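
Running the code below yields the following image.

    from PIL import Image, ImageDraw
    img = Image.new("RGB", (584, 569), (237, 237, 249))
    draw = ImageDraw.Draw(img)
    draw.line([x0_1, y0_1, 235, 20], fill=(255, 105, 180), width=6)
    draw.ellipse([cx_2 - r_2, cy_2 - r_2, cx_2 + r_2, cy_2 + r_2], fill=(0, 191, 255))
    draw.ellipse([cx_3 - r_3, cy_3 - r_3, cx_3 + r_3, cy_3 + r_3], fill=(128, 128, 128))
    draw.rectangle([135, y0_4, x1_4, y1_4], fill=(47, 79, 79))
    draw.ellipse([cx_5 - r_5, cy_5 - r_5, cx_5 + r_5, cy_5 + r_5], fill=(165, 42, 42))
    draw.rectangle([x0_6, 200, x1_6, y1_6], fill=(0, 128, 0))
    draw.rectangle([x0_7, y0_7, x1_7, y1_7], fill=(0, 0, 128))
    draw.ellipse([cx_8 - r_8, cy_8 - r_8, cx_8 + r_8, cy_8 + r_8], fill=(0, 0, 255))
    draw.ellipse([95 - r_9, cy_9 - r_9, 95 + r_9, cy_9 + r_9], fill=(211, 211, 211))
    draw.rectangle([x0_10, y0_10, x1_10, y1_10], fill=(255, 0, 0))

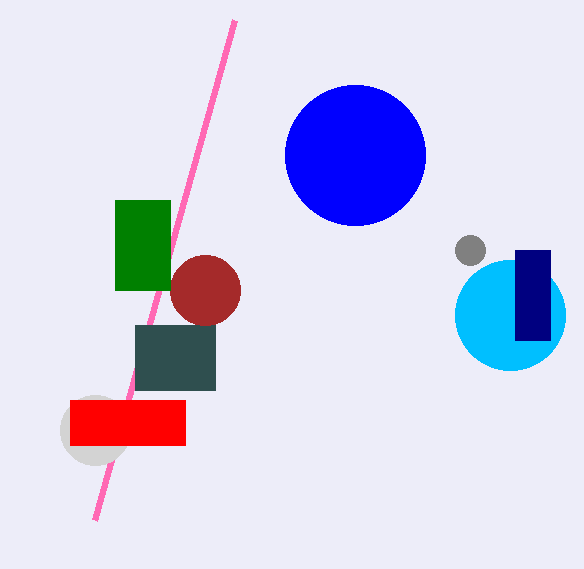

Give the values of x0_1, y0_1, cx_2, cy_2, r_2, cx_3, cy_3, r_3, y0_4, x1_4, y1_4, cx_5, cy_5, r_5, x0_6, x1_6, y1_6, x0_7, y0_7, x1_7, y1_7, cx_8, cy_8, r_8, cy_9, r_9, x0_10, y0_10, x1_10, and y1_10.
x0_1 = 95
y0_1 = 520
cx_2 = 510
cy_2 = 315
r_2 = 55
cx_3 = 470
cy_3 = 250
r_3 = 15
y0_4 = 325
x1_4 = 215
y1_4 = 390
cx_5 = 205
cy_5 = 290
r_5 = 35
x0_6 = 115
x1_6 = 170
y1_6 = 290
x0_7 = 515
y0_7 = 250
x1_7 = 550
y1_7 = 340
cx_8 = 355
cy_8 = 155
r_8 = 70
cy_9 = 430
r_9 = 35
x0_10 = 70
y0_10 = 400
x1_10 = 185
y1_10 = 445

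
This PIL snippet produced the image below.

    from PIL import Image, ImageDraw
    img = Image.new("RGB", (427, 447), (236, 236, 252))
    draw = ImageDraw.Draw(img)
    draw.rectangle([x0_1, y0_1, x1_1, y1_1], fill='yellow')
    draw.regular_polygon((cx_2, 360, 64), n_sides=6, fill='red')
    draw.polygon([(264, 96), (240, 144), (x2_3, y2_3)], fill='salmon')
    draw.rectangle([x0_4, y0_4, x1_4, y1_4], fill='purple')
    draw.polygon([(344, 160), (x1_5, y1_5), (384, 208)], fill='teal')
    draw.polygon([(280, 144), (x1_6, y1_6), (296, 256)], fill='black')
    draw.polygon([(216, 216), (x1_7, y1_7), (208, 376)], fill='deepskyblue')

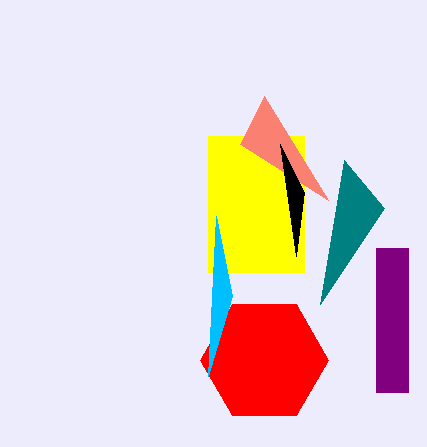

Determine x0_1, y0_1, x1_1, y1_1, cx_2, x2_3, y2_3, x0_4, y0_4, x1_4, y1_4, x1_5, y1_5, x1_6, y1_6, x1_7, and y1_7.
x0_1 = 208
y0_1 = 136
x1_1 = 304
y1_1 = 272
cx_2 = 264
x2_3 = 328
y2_3 = 200
x0_4 = 376
y0_4 = 248
x1_4 = 408
y1_4 = 392
x1_5 = 320
y1_5 = 304
x1_6 = 304
y1_6 = 192
x1_7 = 232
y1_7 = 296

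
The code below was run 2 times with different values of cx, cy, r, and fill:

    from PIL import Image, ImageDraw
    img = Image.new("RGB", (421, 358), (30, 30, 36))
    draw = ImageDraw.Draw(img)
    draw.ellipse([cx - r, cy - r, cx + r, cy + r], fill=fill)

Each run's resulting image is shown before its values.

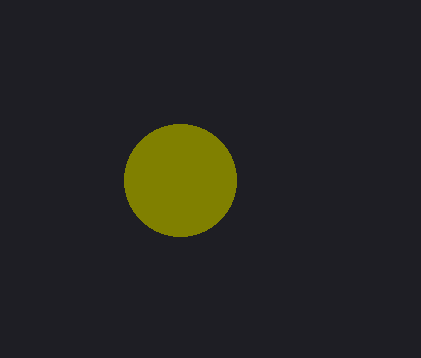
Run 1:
cx = 180, cy = 180, r = 56, fill = 'olive'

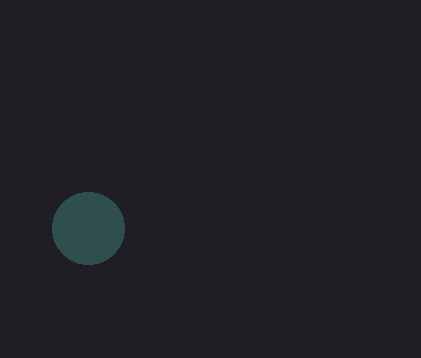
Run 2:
cx = 88
cy = 228
r = 36
fill = 'darkslategray'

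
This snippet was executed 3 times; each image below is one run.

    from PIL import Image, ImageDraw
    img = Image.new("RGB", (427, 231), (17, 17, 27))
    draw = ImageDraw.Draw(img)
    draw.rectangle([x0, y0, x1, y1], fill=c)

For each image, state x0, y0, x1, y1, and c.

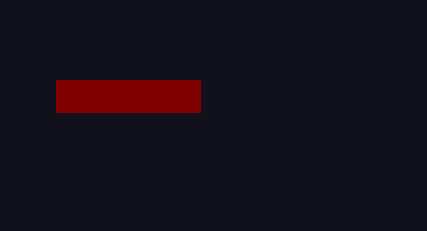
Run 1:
x0 = 56, y0 = 80, x1 = 200, y1 = 112, c = 'maroon'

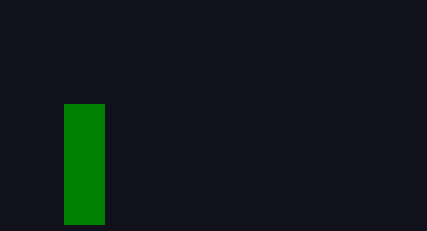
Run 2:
x0 = 64, y0 = 104, x1 = 104, y1 = 224, c = 'green'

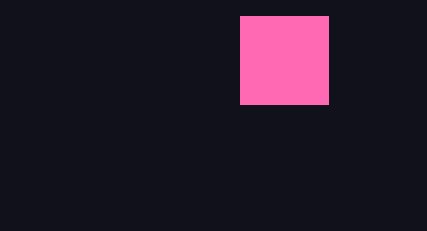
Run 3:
x0 = 240
y0 = 16
x1 = 328
y1 = 104
c = 'hotpink'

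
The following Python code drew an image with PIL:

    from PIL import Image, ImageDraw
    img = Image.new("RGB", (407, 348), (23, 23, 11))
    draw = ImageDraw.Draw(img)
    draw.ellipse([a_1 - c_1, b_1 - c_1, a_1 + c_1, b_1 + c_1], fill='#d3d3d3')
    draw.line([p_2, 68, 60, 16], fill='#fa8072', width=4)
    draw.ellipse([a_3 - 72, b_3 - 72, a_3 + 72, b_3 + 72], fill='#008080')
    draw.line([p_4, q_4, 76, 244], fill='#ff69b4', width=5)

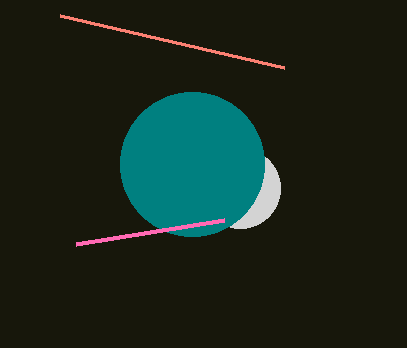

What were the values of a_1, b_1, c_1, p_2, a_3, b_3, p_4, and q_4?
a_1 = 240, b_1 = 188, c_1 = 40, p_2 = 284, a_3 = 192, b_3 = 164, p_4 = 224, q_4 = 220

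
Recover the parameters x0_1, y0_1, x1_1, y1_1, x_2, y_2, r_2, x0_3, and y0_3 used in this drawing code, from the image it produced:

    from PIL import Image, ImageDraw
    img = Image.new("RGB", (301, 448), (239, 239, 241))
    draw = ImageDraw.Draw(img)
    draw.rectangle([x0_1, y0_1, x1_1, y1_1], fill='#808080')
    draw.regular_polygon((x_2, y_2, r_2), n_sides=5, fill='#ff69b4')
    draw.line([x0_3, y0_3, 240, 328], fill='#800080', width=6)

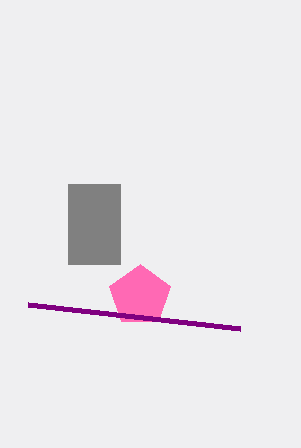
x0_1 = 68; y0_1 = 184; x1_1 = 120; y1_1 = 264; x_2 = 140; y_2 = 296; r_2 = 32; x0_3 = 28; y0_3 = 304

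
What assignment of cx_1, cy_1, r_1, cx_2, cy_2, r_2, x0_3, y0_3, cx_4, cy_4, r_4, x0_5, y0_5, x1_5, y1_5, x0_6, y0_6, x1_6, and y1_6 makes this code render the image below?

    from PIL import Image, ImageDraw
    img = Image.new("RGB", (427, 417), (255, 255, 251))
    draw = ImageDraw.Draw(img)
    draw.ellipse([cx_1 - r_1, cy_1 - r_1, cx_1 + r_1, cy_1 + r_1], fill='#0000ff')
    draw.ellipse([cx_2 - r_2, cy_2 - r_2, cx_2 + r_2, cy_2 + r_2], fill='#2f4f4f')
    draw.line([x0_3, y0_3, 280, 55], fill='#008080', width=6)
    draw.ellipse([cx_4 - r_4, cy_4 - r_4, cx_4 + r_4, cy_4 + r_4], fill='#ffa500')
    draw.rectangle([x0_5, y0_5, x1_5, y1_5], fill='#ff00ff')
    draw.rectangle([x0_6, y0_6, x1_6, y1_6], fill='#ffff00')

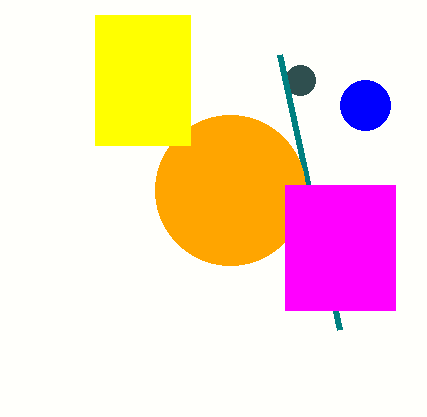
cx_1 = 365; cy_1 = 105; r_1 = 25; cx_2 = 300; cy_2 = 80; r_2 = 15; x0_3 = 340; y0_3 = 330; cx_4 = 230; cy_4 = 190; r_4 = 75; x0_5 = 285; y0_5 = 185; x1_5 = 395; y1_5 = 310; x0_6 = 95; y0_6 = 15; x1_6 = 190; y1_6 = 145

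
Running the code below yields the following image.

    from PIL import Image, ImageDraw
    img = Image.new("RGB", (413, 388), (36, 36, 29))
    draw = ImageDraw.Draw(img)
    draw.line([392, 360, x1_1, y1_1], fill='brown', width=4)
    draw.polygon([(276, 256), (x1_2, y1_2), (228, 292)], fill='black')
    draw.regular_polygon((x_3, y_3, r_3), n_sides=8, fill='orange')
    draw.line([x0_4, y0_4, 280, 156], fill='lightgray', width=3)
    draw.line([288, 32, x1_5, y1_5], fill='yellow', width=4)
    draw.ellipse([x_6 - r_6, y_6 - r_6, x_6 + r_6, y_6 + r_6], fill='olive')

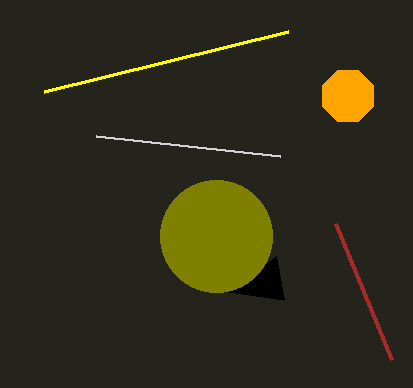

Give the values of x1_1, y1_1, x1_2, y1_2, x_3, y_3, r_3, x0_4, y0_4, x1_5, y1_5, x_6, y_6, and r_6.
x1_1 = 336, y1_1 = 224, x1_2 = 284, y1_2 = 300, x_3 = 348, y_3 = 96, r_3 = 28, x0_4 = 96, y0_4 = 136, x1_5 = 44, y1_5 = 92, x_6 = 216, y_6 = 236, r_6 = 56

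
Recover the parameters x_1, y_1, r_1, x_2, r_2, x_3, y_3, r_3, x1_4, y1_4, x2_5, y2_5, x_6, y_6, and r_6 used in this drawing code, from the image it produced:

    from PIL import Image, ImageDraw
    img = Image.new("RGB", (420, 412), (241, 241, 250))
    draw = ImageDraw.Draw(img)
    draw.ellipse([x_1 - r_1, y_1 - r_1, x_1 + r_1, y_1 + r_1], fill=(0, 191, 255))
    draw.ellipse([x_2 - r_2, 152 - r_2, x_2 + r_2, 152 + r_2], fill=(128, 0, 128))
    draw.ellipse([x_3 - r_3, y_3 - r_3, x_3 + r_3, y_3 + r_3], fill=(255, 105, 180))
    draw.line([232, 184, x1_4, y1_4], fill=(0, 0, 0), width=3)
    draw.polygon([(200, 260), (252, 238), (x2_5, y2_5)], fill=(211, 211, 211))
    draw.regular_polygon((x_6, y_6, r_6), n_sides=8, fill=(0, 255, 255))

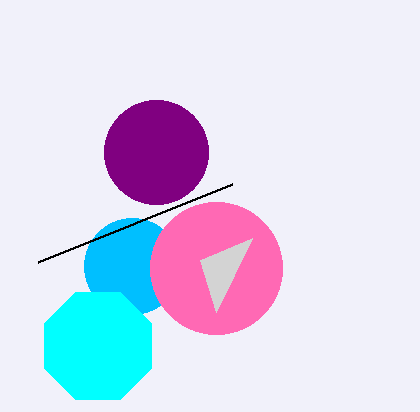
x_1 = 132, y_1 = 266, r_1 = 48, x_2 = 156, r_2 = 52, x_3 = 216, y_3 = 268, r_3 = 66, x1_4 = 38, y1_4 = 262, x2_5 = 216, y2_5 = 312, x_6 = 98, y_6 = 346, r_6 = 58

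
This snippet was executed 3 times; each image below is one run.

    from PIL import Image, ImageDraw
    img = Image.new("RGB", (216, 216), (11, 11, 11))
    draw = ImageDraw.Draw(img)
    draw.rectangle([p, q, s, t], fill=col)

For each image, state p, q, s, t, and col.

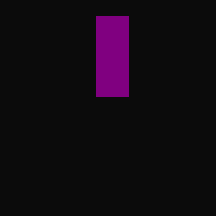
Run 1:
p = 96, q = 16, s = 128, t = 96, col = 'purple'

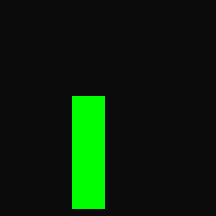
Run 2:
p = 72
q = 96
s = 104
t = 208
col = 'lime'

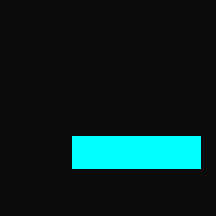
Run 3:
p = 72
q = 136
s = 200
t = 168
col = 'cyan'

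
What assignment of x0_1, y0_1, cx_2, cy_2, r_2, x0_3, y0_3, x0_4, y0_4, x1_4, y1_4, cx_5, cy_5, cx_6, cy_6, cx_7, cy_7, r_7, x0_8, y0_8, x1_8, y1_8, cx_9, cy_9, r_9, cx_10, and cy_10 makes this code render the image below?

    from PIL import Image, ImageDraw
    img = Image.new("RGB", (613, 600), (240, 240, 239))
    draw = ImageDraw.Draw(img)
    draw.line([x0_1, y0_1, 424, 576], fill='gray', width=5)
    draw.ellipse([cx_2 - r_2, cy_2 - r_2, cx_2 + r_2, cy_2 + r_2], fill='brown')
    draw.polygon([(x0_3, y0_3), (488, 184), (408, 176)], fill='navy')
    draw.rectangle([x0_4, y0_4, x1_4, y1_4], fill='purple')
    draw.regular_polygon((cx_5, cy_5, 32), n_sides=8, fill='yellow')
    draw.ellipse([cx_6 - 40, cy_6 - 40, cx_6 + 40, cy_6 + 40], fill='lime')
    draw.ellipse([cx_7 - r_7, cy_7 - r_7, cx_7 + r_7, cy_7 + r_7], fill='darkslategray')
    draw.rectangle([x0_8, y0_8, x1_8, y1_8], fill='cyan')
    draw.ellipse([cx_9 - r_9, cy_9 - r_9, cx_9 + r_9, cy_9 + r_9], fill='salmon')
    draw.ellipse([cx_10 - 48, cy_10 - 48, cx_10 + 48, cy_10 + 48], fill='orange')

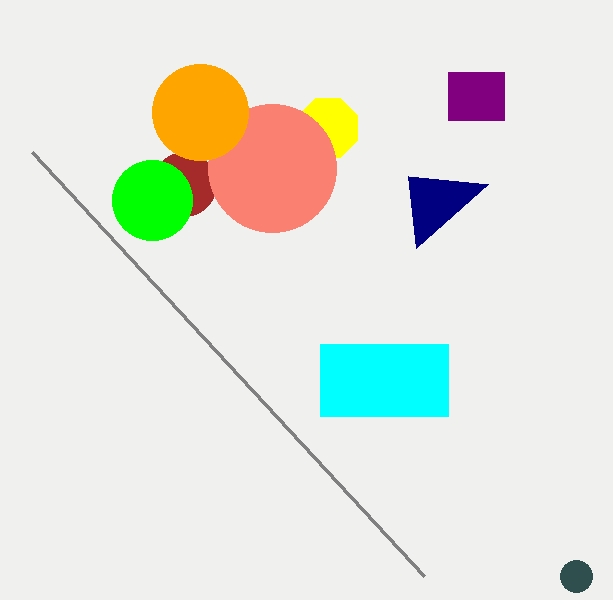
x0_1 = 32, y0_1 = 152, cx_2 = 184, cy_2 = 184, r_2 = 32, x0_3 = 416, y0_3 = 248, x0_4 = 448, y0_4 = 72, x1_4 = 504, y1_4 = 120, cx_5 = 328, cy_5 = 128, cx_6 = 152, cy_6 = 200, cx_7 = 576, cy_7 = 576, r_7 = 16, x0_8 = 320, y0_8 = 344, x1_8 = 448, y1_8 = 416, cx_9 = 272, cy_9 = 168, r_9 = 64, cx_10 = 200, cy_10 = 112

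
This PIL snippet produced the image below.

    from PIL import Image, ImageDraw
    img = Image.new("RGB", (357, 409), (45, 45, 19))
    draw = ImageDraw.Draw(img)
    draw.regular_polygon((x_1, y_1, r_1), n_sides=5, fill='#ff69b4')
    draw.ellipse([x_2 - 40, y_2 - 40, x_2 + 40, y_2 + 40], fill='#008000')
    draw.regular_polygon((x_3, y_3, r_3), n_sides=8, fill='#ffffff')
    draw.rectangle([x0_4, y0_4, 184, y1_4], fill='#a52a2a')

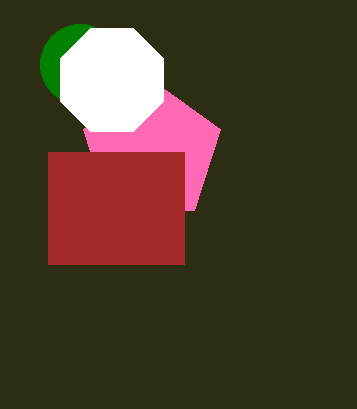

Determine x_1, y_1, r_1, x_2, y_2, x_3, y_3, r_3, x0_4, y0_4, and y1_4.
x_1 = 152
y_1 = 152
r_1 = 72
x_2 = 80
y_2 = 64
x_3 = 112
y_3 = 80
r_3 = 56
x0_4 = 48
y0_4 = 152
y1_4 = 264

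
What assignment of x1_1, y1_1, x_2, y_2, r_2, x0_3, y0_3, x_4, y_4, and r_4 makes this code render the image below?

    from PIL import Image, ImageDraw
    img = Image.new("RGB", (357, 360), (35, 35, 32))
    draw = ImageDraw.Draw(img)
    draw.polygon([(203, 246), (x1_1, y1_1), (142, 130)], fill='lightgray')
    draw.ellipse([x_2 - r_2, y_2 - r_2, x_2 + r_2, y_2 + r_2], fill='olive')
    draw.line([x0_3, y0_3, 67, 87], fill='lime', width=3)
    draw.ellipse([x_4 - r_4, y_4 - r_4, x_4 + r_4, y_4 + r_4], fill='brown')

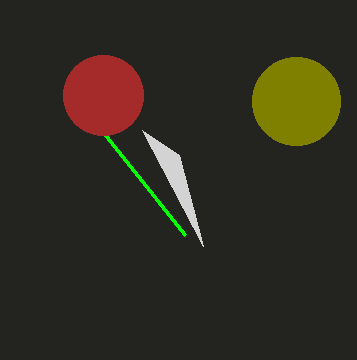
x1_1 = 179; y1_1 = 155; x_2 = 296; y_2 = 101; r_2 = 44; x0_3 = 185; y0_3 = 235; x_4 = 103; y_4 = 95; r_4 = 40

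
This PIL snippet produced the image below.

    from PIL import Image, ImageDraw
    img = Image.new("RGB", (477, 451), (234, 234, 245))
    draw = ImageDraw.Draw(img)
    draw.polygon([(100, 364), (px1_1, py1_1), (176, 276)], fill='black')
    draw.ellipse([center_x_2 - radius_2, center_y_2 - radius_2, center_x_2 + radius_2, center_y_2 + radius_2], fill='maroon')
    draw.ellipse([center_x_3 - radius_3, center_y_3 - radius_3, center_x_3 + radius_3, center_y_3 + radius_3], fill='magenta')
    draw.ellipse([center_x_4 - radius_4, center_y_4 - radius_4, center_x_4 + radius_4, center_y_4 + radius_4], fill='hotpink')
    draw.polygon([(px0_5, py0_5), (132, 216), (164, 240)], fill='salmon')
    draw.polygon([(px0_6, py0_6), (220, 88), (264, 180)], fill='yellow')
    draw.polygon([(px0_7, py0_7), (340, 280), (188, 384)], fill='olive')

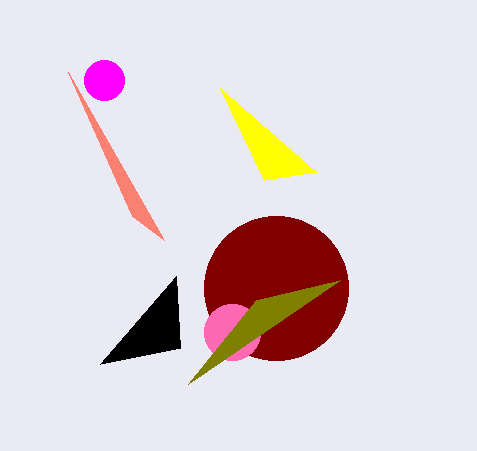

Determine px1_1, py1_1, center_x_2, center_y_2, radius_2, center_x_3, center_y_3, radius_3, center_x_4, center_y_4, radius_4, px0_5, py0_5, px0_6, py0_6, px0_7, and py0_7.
px1_1 = 180
py1_1 = 348
center_x_2 = 276
center_y_2 = 288
radius_2 = 72
center_x_3 = 104
center_y_3 = 80
radius_3 = 20
center_x_4 = 232
center_y_4 = 332
radius_4 = 28
px0_5 = 68
py0_5 = 72
px0_6 = 316
py0_6 = 172
px0_7 = 256
py0_7 = 300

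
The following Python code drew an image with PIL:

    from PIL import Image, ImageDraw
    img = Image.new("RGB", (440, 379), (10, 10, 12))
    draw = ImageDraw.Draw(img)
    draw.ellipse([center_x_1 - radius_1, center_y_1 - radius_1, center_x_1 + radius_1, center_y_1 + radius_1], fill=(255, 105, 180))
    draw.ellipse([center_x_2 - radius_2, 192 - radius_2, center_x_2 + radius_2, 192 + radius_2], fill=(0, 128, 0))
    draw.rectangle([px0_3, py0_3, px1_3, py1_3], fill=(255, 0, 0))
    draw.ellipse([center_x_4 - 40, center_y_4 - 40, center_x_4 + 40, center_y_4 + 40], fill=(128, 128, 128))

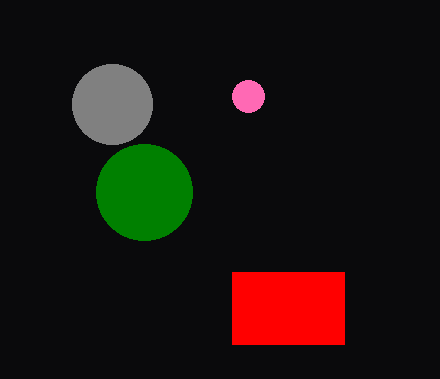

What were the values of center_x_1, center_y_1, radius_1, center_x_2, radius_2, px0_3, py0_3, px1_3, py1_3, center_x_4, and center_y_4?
center_x_1 = 248; center_y_1 = 96; radius_1 = 16; center_x_2 = 144; radius_2 = 48; px0_3 = 232; py0_3 = 272; px1_3 = 344; py1_3 = 344; center_x_4 = 112; center_y_4 = 104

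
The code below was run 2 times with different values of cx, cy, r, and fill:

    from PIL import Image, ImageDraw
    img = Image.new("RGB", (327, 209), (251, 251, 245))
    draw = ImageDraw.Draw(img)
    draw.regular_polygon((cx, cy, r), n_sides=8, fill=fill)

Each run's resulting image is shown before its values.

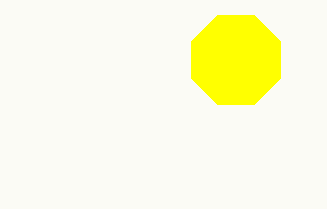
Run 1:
cx = 236, cy = 60, r = 48, fill = 'yellow'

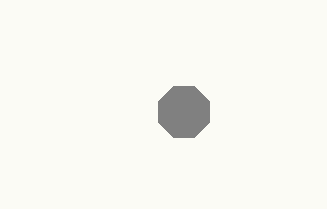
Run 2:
cx = 184, cy = 112, r = 28, fill = 'gray'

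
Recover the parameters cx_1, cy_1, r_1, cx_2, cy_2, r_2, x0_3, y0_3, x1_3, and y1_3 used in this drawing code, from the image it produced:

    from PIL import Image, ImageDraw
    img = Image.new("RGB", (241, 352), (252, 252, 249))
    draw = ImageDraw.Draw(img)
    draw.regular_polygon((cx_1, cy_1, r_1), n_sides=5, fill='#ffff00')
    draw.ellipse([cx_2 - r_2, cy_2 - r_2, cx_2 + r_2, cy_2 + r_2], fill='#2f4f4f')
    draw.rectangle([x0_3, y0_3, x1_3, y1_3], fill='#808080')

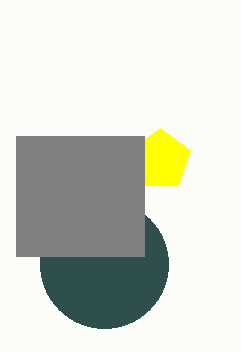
cx_1 = 160, cy_1 = 160, r_1 = 32, cx_2 = 104, cy_2 = 264, r_2 = 64, x0_3 = 16, y0_3 = 136, x1_3 = 144, y1_3 = 256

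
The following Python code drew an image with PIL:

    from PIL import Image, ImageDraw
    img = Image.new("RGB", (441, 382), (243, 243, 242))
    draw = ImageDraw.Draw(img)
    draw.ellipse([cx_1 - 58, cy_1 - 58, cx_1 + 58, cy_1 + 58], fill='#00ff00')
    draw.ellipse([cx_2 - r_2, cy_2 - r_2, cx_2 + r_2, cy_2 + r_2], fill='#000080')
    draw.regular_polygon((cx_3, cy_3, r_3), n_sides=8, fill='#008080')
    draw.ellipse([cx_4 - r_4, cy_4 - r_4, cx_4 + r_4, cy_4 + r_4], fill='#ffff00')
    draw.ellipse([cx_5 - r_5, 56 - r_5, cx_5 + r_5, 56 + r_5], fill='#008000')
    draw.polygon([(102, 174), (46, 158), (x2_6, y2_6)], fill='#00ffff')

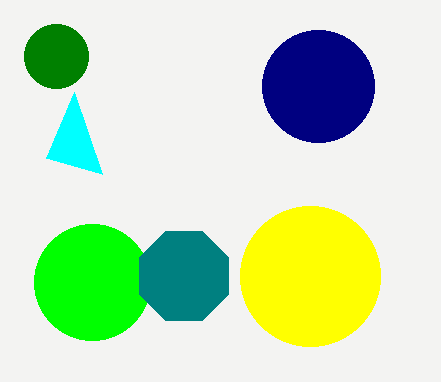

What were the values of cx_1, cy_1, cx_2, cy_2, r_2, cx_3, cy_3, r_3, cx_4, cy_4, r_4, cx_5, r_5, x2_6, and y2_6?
cx_1 = 92, cy_1 = 282, cx_2 = 318, cy_2 = 86, r_2 = 56, cx_3 = 184, cy_3 = 276, r_3 = 48, cx_4 = 310, cy_4 = 276, r_4 = 70, cx_5 = 56, r_5 = 32, x2_6 = 74, y2_6 = 92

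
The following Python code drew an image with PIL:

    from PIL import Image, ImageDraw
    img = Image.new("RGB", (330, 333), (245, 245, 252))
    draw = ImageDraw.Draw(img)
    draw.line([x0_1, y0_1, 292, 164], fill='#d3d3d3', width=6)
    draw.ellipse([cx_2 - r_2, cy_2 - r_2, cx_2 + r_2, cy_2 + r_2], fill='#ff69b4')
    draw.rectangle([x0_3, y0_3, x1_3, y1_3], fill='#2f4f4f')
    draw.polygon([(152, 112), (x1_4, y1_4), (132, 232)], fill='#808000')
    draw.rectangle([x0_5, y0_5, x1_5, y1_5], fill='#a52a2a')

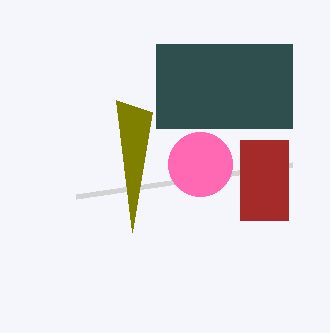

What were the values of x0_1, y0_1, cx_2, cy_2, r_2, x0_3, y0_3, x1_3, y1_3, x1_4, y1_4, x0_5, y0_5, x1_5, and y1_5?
x0_1 = 76
y0_1 = 196
cx_2 = 200
cy_2 = 164
r_2 = 32
x0_3 = 156
y0_3 = 44
x1_3 = 292
y1_3 = 128
x1_4 = 116
y1_4 = 100
x0_5 = 240
y0_5 = 140
x1_5 = 288
y1_5 = 220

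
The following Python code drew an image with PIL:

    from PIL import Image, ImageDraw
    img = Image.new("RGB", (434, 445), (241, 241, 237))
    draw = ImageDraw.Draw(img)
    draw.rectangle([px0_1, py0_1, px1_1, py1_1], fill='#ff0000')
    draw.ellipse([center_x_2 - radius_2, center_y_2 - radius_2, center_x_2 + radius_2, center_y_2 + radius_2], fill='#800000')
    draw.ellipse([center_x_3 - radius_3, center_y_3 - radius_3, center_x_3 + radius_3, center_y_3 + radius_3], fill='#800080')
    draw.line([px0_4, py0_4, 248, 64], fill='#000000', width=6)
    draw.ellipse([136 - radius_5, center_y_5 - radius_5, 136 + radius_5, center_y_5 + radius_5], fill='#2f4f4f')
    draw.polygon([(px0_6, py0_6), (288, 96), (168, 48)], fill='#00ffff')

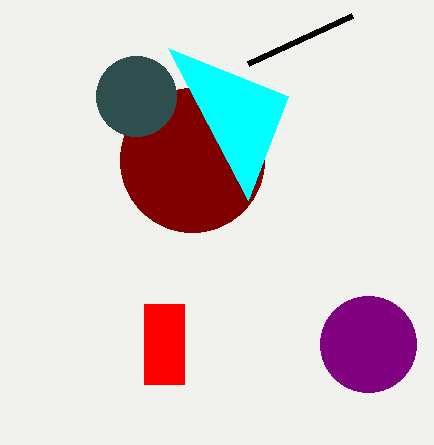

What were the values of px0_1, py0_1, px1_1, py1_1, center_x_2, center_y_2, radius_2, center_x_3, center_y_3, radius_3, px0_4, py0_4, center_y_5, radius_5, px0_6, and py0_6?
px0_1 = 144, py0_1 = 304, px1_1 = 184, py1_1 = 384, center_x_2 = 192, center_y_2 = 160, radius_2 = 72, center_x_3 = 368, center_y_3 = 344, radius_3 = 48, px0_4 = 352, py0_4 = 16, center_y_5 = 96, radius_5 = 40, px0_6 = 248, py0_6 = 200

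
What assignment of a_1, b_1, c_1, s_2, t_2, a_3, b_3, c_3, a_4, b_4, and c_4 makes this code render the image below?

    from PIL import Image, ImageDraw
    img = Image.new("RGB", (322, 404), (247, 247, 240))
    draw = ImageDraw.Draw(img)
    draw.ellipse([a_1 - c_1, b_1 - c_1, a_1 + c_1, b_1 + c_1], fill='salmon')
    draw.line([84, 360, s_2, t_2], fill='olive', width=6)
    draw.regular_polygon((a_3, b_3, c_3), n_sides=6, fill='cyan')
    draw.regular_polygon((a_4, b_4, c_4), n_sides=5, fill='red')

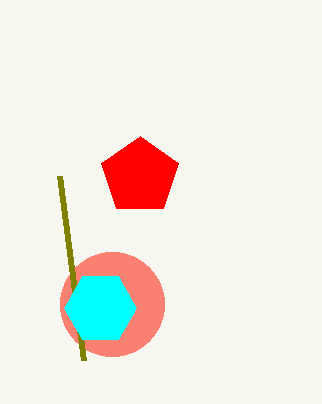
a_1 = 112
b_1 = 304
c_1 = 52
s_2 = 60
t_2 = 176
a_3 = 100
b_3 = 308
c_3 = 36
a_4 = 140
b_4 = 176
c_4 = 40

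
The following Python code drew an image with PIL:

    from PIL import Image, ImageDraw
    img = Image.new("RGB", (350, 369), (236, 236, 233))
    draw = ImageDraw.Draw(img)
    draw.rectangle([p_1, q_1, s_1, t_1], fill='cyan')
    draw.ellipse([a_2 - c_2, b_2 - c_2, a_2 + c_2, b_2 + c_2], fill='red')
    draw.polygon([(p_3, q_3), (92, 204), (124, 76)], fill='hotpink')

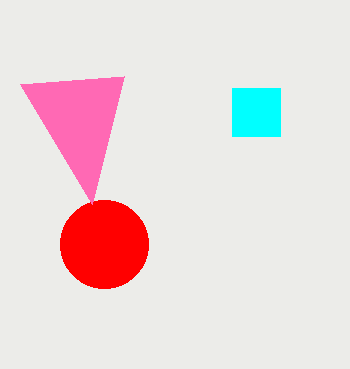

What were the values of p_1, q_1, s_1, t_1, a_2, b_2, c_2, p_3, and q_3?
p_1 = 232
q_1 = 88
s_1 = 280
t_1 = 136
a_2 = 104
b_2 = 244
c_2 = 44
p_3 = 20
q_3 = 84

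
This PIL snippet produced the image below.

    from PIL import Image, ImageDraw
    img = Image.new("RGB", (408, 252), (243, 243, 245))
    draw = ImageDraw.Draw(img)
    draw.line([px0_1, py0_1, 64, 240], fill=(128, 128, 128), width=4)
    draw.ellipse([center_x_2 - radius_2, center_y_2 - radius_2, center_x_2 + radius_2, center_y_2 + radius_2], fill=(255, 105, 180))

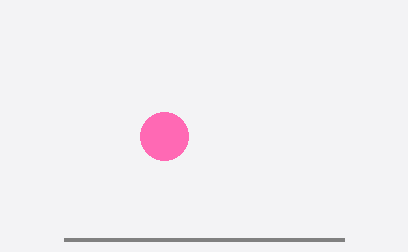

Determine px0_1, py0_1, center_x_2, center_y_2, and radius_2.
px0_1 = 344
py0_1 = 240
center_x_2 = 164
center_y_2 = 136
radius_2 = 24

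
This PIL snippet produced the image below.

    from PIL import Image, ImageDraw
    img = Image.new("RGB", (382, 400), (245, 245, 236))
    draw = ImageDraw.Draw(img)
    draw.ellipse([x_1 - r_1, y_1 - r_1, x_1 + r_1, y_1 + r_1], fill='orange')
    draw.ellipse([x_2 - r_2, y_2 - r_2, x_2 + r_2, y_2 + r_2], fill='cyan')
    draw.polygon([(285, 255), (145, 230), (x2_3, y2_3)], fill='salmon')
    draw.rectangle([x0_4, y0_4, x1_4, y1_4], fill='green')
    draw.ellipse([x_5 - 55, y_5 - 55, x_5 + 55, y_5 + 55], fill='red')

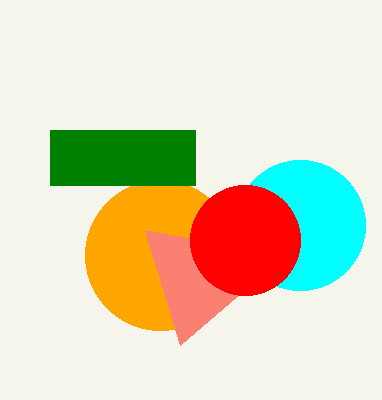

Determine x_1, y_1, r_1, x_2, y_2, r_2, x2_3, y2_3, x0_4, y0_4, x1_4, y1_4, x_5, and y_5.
x_1 = 160
y_1 = 255
r_1 = 75
x_2 = 300
y_2 = 225
r_2 = 65
x2_3 = 180
y2_3 = 345
x0_4 = 50
y0_4 = 130
x1_4 = 195
y1_4 = 185
x_5 = 245
y_5 = 240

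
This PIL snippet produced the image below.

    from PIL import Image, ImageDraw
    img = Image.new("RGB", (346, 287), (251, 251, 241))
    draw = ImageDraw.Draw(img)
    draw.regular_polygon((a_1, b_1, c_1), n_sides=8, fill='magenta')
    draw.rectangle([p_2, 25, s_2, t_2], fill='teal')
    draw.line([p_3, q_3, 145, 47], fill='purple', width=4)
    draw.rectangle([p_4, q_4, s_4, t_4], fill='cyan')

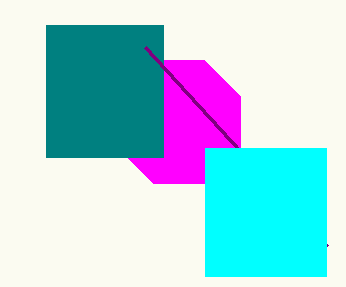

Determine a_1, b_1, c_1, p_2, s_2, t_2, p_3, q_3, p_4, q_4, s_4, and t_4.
a_1 = 179; b_1 = 122; c_1 = 67; p_2 = 46; s_2 = 163; t_2 = 157; p_3 = 327; q_3 = 246; p_4 = 205; q_4 = 148; s_4 = 326; t_4 = 276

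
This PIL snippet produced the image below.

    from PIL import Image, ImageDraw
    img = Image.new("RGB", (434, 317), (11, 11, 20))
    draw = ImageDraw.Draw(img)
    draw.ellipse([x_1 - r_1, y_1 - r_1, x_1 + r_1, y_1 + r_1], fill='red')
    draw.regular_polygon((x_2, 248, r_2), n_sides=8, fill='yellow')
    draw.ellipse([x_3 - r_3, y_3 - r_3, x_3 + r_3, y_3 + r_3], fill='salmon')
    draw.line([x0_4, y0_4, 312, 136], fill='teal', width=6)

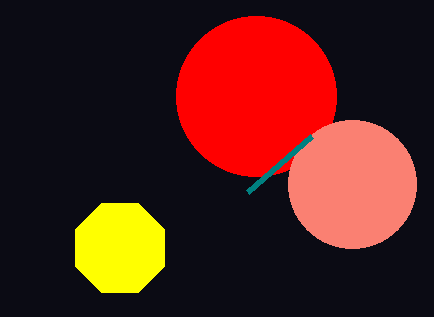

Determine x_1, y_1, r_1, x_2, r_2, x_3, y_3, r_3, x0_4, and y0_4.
x_1 = 256; y_1 = 96; r_1 = 80; x_2 = 120; r_2 = 48; x_3 = 352; y_3 = 184; r_3 = 64; x0_4 = 248; y0_4 = 192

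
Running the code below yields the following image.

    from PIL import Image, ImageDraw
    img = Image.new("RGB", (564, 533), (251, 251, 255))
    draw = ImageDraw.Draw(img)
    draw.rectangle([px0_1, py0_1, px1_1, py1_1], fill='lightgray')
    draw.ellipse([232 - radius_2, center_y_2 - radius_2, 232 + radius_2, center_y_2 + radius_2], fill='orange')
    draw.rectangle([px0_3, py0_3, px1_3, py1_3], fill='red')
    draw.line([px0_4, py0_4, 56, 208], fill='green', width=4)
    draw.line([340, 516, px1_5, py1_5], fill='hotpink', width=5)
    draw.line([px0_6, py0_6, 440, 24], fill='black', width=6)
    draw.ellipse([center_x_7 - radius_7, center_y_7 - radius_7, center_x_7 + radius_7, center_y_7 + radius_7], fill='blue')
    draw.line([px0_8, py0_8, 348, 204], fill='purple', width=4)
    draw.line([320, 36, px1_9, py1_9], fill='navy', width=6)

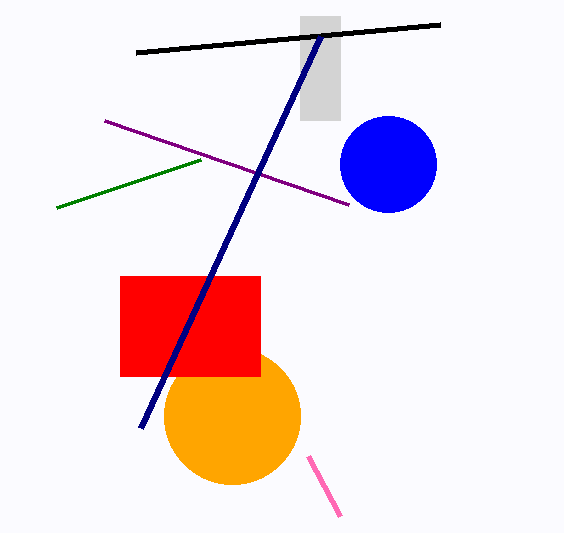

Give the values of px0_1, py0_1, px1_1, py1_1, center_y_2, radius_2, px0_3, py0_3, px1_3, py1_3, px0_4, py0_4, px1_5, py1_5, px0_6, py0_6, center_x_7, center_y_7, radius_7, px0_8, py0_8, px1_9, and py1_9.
px0_1 = 300, py0_1 = 16, px1_1 = 340, py1_1 = 120, center_y_2 = 416, radius_2 = 68, px0_3 = 120, py0_3 = 276, px1_3 = 260, py1_3 = 376, px0_4 = 200, py0_4 = 160, px1_5 = 308, py1_5 = 456, px0_6 = 136, py0_6 = 52, center_x_7 = 388, center_y_7 = 164, radius_7 = 48, px0_8 = 104, py0_8 = 120, px1_9 = 140, py1_9 = 428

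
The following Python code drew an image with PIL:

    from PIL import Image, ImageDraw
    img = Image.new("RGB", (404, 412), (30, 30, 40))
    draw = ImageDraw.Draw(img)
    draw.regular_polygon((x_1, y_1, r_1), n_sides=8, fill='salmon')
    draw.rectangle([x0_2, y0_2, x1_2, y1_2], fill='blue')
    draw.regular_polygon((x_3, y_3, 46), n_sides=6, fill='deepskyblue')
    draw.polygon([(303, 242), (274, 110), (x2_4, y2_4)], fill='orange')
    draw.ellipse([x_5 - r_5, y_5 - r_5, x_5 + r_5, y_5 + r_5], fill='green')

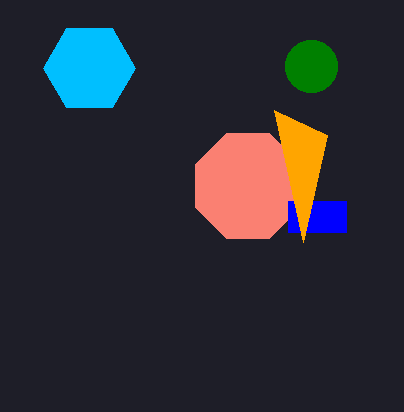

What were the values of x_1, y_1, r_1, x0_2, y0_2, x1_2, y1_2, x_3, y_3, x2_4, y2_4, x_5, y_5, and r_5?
x_1 = 248, y_1 = 186, r_1 = 57, x0_2 = 288, y0_2 = 201, x1_2 = 346, y1_2 = 232, x_3 = 89, y_3 = 68, x2_4 = 327, y2_4 = 135, x_5 = 311, y_5 = 66, r_5 = 26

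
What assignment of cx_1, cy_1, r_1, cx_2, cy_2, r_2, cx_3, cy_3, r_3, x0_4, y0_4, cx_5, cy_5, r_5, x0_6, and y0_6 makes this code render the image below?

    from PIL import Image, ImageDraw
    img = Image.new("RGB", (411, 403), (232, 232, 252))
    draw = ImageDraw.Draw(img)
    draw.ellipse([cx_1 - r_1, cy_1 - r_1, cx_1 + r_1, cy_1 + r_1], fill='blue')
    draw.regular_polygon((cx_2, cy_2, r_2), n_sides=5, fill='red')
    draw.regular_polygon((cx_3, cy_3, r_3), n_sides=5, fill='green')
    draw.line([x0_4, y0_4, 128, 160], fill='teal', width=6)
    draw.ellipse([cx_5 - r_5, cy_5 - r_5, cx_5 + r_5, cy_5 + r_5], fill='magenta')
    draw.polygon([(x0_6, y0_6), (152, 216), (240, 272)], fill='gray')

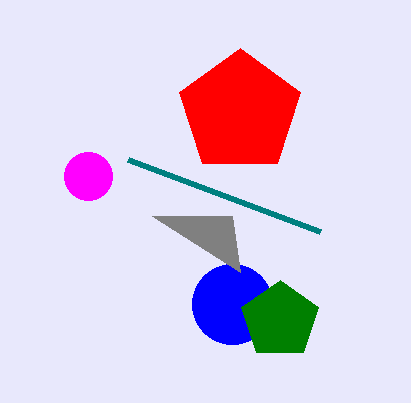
cx_1 = 232, cy_1 = 304, r_1 = 40, cx_2 = 240, cy_2 = 112, r_2 = 64, cx_3 = 280, cy_3 = 320, r_3 = 40, x0_4 = 320, y0_4 = 232, cx_5 = 88, cy_5 = 176, r_5 = 24, x0_6 = 232, y0_6 = 216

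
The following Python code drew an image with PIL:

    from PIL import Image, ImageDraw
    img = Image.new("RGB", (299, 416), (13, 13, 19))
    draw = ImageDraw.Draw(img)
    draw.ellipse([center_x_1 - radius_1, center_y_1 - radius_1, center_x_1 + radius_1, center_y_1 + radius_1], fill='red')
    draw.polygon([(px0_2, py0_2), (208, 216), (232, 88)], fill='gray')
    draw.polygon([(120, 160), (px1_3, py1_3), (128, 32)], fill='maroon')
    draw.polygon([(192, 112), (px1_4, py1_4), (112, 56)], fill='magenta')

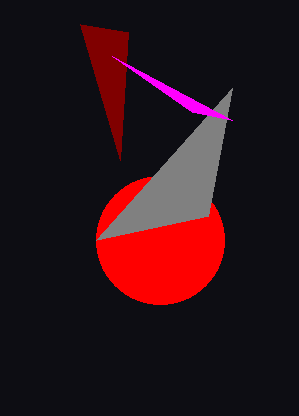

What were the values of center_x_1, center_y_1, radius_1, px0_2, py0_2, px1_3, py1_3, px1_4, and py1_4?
center_x_1 = 160, center_y_1 = 240, radius_1 = 64, px0_2 = 96, py0_2 = 240, px1_3 = 80, py1_3 = 24, px1_4 = 232, py1_4 = 120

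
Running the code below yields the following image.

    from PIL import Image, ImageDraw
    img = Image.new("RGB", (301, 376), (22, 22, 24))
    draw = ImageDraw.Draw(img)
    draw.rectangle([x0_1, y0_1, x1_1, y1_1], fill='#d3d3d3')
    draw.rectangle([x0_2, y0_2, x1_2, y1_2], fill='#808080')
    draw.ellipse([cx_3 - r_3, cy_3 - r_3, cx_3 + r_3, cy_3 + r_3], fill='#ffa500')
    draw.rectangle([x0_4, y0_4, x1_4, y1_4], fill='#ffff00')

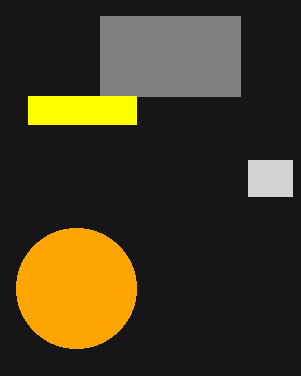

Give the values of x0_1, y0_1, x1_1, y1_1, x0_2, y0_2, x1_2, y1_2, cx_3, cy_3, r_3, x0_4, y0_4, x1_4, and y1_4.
x0_1 = 248; y0_1 = 160; x1_1 = 292; y1_1 = 196; x0_2 = 100; y0_2 = 16; x1_2 = 240; y1_2 = 96; cx_3 = 76; cy_3 = 288; r_3 = 60; x0_4 = 28; y0_4 = 96; x1_4 = 136; y1_4 = 124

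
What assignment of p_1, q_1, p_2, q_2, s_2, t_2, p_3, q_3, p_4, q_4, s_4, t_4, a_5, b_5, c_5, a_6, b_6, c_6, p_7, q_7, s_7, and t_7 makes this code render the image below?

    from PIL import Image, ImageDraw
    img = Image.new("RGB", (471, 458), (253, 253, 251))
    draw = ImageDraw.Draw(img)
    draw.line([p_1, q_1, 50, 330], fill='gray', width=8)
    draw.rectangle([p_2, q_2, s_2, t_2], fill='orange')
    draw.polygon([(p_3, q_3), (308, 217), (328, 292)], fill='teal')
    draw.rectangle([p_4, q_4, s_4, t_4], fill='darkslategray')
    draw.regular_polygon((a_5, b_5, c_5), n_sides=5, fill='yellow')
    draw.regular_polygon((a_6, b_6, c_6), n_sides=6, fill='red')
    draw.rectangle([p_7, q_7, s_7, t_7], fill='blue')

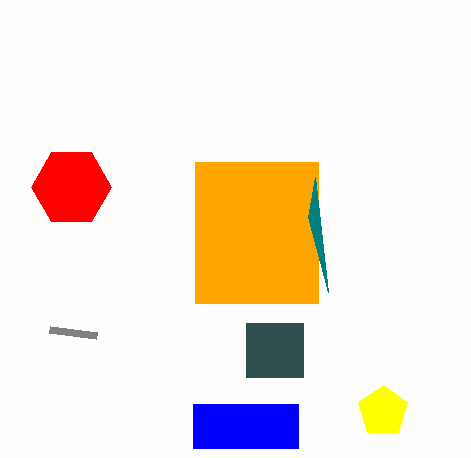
p_1 = 97, q_1 = 336, p_2 = 195, q_2 = 162, s_2 = 318, t_2 = 303, p_3 = 315, q_3 = 177, p_4 = 246, q_4 = 323, s_4 = 303, t_4 = 377, a_5 = 383, b_5 = 411, c_5 = 26, a_6 = 71, b_6 = 187, c_6 = 40, p_7 = 193, q_7 = 404, s_7 = 298, t_7 = 448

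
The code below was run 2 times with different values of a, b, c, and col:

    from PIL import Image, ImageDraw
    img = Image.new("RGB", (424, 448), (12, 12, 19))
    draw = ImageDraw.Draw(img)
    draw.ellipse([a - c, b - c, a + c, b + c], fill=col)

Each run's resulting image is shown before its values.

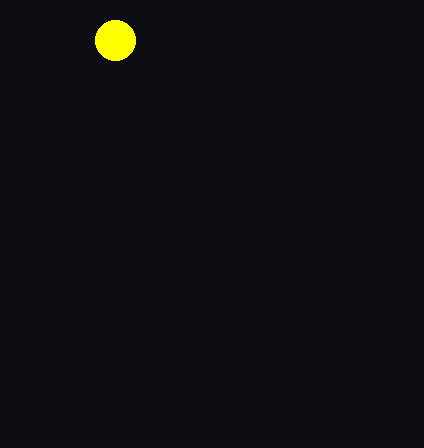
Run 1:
a = 115; b = 40; c = 20; col = 'yellow'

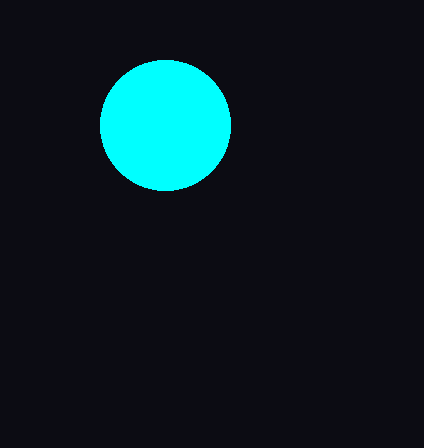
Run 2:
a = 165; b = 125; c = 65; col = 'cyan'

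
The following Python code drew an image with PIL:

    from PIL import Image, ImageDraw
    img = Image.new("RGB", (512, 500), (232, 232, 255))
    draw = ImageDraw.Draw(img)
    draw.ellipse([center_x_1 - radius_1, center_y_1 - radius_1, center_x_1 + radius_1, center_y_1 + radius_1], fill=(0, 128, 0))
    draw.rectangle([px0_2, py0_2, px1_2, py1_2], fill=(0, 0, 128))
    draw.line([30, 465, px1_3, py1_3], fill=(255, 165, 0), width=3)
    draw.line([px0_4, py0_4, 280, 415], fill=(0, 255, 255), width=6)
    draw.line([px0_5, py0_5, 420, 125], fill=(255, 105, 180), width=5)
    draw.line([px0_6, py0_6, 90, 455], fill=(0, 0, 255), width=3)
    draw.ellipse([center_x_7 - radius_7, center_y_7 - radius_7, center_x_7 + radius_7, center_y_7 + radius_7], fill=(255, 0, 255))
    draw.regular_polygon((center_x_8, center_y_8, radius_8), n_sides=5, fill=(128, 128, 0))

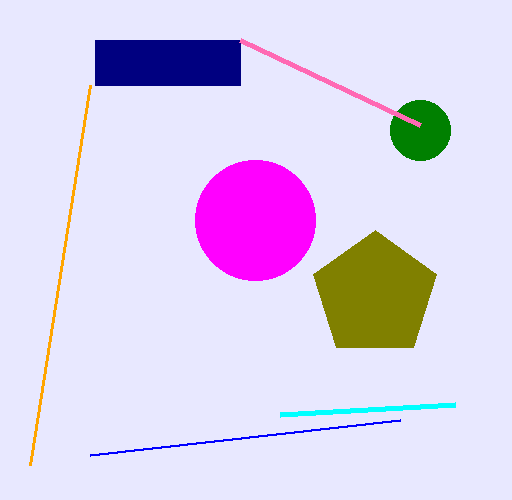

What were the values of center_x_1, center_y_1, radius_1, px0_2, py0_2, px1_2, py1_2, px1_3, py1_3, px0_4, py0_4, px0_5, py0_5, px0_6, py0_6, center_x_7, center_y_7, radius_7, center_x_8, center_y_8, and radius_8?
center_x_1 = 420; center_y_1 = 130; radius_1 = 30; px0_2 = 95; py0_2 = 40; px1_2 = 240; py1_2 = 85; px1_3 = 90; py1_3 = 85; px0_4 = 455; py0_4 = 405; px0_5 = 240; py0_5 = 40; px0_6 = 400; py0_6 = 420; center_x_7 = 255; center_y_7 = 220; radius_7 = 60; center_x_8 = 375; center_y_8 = 295; radius_8 = 65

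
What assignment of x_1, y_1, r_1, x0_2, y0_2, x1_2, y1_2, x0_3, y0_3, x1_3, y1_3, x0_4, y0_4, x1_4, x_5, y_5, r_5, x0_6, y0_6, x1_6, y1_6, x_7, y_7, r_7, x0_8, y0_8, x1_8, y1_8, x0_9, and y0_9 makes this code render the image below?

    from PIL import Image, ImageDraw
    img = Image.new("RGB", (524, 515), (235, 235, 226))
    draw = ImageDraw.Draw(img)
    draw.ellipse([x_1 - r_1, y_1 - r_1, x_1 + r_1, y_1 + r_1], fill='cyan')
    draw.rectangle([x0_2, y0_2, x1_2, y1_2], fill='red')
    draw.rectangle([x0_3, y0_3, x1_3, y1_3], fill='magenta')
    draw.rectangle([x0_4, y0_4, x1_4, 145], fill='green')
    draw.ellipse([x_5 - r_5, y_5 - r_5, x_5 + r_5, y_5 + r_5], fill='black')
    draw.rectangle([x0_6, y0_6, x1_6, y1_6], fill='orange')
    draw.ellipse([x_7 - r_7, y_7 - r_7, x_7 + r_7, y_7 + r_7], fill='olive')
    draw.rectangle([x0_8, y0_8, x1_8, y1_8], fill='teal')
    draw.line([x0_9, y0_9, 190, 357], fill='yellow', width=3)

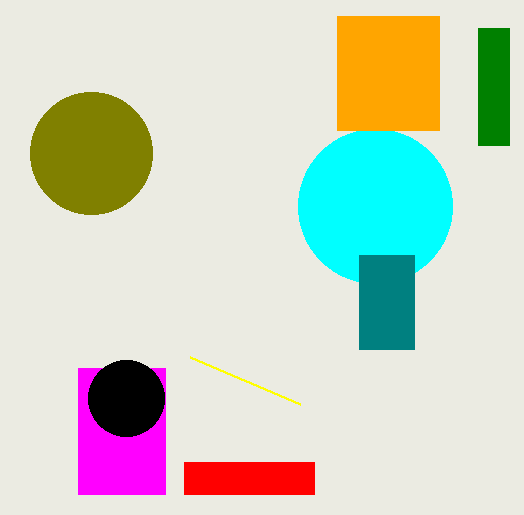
x_1 = 375; y_1 = 206; r_1 = 77; x0_2 = 184; y0_2 = 462; x1_2 = 314; y1_2 = 494; x0_3 = 78; y0_3 = 368; x1_3 = 165; y1_3 = 494; x0_4 = 478; y0_4 = 28; x1_4 = 509; x_5 = 126; y_5 = 398; r_5 = 38; x0_6 = 337; y0_6 = 16; x1_6 = 439; y1_6 = 130; x_7 = 91; y_7 = 153; r_7 = 61; x0_8 = 359; y0_8 = 255; x1_8 = 414; y1_8 = 349; x0_9 = 300; y0_9 = 404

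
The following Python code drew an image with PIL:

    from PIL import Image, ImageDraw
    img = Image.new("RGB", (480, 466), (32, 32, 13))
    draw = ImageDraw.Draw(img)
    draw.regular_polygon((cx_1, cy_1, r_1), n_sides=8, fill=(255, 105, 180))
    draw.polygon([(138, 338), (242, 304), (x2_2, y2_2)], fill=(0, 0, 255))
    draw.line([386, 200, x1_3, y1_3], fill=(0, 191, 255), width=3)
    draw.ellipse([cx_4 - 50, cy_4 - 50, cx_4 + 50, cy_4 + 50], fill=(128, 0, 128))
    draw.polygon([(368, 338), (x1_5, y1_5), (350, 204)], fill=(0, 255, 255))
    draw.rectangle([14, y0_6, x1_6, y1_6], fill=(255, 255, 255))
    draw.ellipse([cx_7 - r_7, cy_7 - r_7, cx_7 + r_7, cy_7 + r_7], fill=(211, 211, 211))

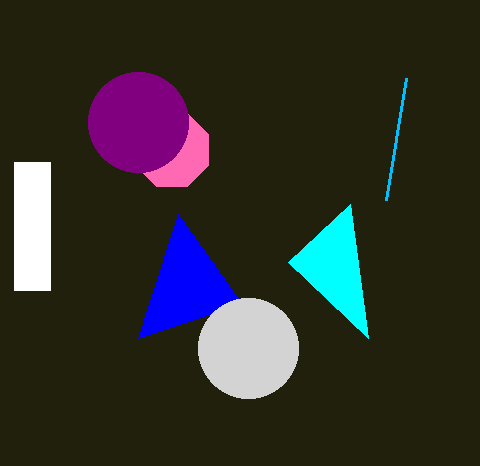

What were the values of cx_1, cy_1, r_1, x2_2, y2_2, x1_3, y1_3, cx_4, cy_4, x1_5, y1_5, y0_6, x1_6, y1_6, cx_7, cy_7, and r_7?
cx_1 = 172, cy_1 = 150, r_1 = 40, x2_2 = 178, y2_2 = 214, x1_3 = 406, y1_3 = 78, cx_4 = 138, cy_4 = 122, x1_5 = 288, y1_5 = 262, y0_6 = 162, x1_6 = 50, y1_6 = 290, cx_7 = 248, cy_7 = 348, r_7 = 50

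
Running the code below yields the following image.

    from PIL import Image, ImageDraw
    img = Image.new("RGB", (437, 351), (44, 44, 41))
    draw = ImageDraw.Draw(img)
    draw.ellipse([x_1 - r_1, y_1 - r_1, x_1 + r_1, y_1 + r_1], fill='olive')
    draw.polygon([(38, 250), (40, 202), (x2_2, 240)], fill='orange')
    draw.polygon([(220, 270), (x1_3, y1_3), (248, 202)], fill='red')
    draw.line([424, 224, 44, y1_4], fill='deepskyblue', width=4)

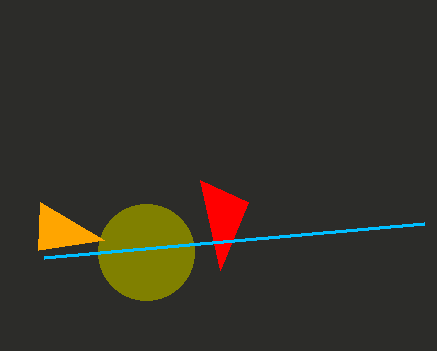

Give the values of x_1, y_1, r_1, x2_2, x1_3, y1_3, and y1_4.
x_1 = 146, y_1 = 252, r_1 = 48, x2_2 = 104, x1_3 = 200, y1_3 = 180, y1_4 = 258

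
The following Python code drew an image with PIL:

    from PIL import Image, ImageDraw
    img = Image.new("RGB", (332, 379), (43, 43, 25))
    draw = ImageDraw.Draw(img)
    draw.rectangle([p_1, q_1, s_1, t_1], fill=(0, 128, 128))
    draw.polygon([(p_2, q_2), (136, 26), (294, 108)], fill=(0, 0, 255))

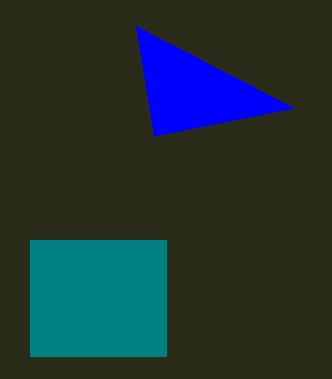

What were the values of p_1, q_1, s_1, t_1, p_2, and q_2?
p_1 = 30; q_1 = 240; s_1 = 166; t_1 = 356; p_2 = 154; q_2 = 136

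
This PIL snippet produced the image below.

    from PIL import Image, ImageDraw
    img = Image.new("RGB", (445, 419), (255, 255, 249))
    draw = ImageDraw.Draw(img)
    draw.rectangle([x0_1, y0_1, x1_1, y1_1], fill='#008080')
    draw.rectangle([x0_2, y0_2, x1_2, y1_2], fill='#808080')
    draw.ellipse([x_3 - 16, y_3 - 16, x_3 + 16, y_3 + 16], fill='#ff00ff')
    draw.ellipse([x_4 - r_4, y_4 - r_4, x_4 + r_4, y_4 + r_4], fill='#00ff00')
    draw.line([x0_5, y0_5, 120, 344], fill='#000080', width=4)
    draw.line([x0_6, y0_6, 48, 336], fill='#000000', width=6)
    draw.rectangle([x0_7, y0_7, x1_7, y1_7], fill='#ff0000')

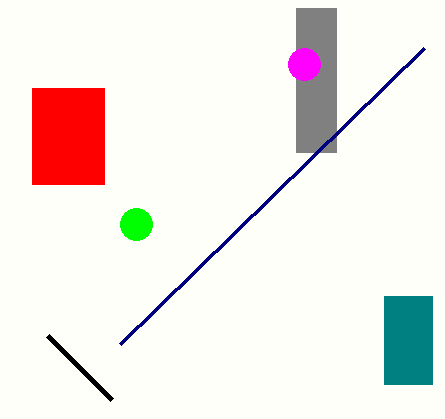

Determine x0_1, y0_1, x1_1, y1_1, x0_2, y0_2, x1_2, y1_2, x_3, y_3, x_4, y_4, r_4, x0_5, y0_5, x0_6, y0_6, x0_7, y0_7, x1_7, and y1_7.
x0_1 = 384
y0_1 = 296
x1_1 = 432
y1_1 = 384
x0_2 = 296
y0_2 = 8
x1_2 = 336
y1_2 = 152
x_3 = 304
y_3 = 64
x_4 = 136
y_4 = 224
r_4 = 16
x0_5 = 424
y0_5 = 48
x0_6 = 112
y0_6 = 400
x0_7 = 32
y0_7 = 88
x1_7 = 104
y1_7 = 184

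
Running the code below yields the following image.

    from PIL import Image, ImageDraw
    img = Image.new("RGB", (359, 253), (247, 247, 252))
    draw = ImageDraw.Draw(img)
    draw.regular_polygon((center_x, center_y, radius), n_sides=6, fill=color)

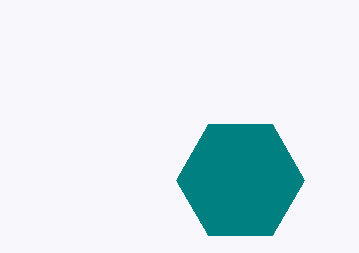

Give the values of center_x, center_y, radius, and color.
center_x = 240, center_y = 180, radius = 64, color = 'teal'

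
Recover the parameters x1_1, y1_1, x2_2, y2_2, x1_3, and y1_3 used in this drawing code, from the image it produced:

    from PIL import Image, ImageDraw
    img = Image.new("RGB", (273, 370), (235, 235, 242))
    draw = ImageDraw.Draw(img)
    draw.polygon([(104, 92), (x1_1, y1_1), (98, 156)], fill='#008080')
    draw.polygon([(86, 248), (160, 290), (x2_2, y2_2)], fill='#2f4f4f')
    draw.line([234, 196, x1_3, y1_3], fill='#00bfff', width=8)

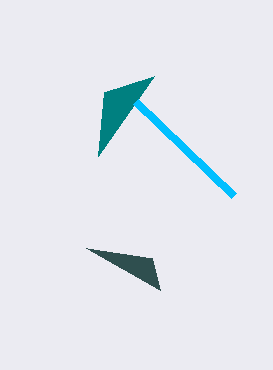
x1_1 = 154
y1_1 = 76
x2_2 = 152
y2_2 = 258
x1_3 = 136
y1_3 = 102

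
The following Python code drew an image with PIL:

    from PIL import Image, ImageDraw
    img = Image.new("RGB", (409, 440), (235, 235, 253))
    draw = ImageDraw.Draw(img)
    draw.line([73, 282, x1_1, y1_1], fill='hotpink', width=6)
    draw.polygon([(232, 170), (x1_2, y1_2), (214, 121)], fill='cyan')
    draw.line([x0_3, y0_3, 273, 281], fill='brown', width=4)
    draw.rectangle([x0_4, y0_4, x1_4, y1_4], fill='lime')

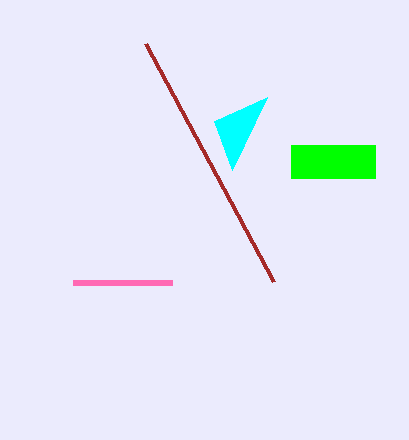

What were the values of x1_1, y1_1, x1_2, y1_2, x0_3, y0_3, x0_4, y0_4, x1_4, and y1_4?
x1_1 = 172; y1_1 = 282; x1_2 = 267; y1_2 = 97; x0_3 = 145; y0_3 = 43; x0_4 = 291; y0_4 = 145; x1_4 = 375; y1_4 = 178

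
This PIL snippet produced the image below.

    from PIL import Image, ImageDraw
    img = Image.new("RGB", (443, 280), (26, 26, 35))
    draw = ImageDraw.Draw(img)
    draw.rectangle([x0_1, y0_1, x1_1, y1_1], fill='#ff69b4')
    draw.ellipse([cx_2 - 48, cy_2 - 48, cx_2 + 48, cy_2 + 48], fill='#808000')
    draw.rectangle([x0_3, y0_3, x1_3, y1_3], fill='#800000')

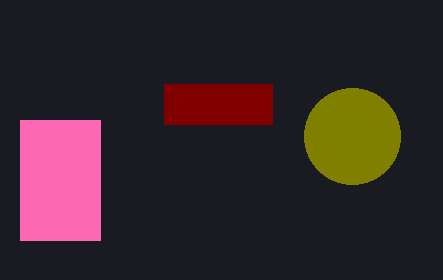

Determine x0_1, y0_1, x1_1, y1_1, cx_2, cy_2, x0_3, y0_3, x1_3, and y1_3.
x0_1 = 20; y0_1 = 120; x1_1 = 100; y1_1 = 240; cx_2 = 352; cy_2 = 136; x0_3 = 164; y0_3 = 84; x1_3 = 272; y1_3 = 124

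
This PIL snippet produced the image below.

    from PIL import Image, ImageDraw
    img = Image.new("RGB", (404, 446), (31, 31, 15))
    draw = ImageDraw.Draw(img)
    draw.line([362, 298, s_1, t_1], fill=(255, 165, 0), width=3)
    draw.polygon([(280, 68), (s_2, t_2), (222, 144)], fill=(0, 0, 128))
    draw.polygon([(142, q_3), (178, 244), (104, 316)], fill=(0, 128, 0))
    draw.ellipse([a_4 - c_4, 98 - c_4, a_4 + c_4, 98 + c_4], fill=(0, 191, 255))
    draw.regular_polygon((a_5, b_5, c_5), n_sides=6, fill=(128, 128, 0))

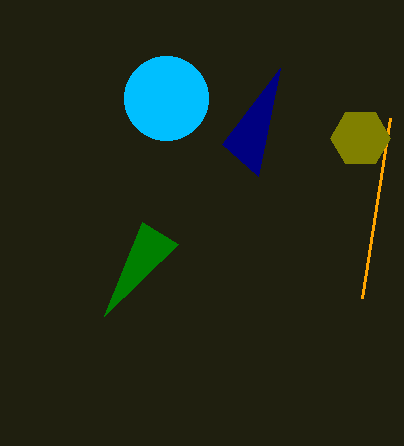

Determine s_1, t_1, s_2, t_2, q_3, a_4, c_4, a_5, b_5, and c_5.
s_1 = 390, t_1 = 118, s_2 = 258, t_2 = 176, q_3 = 222, a_4 = 166, c_4 = 42, a_5 = 360, b_5 = 138, c_5 = 30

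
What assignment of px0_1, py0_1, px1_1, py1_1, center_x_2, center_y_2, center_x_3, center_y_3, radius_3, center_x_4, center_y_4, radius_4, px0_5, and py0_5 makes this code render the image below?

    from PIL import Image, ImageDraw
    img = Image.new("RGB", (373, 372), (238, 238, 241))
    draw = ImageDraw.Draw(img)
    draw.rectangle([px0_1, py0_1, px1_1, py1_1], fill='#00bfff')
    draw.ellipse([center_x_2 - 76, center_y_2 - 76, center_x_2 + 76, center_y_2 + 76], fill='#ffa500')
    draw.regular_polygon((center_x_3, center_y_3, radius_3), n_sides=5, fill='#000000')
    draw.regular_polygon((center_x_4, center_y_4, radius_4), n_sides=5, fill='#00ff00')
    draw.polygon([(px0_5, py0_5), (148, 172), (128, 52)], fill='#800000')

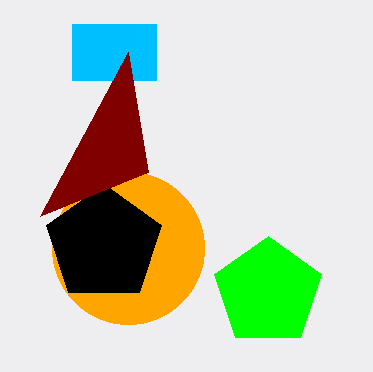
px0_1 = 72, py0_1 = 24, px1_1 = 156, py1_1 = 80, center_x_2 = 128, center_y_2 = 248, center_x_3 = 104, center_y_3 = 244, radius_3 = 60, center_x_4 = 268, center_y_4 = 292, radius_4 = 56, px0_5 = 40, py0_5 = 216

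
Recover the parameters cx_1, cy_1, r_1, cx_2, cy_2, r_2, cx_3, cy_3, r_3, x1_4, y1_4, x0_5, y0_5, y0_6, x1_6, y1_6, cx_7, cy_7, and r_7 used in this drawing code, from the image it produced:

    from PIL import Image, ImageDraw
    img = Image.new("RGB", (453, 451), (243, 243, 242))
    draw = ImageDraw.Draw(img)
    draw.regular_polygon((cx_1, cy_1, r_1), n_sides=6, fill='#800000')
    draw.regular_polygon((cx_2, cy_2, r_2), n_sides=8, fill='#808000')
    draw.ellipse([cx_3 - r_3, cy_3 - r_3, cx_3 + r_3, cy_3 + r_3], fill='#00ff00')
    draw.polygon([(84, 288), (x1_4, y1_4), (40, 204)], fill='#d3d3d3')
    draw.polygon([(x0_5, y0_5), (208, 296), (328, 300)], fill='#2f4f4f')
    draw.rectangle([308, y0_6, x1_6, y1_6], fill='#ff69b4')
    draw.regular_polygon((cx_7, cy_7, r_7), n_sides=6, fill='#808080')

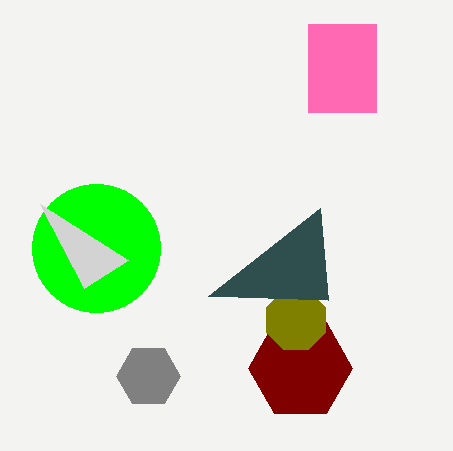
cx_1 = 300
cy_1 = 368
r_1 = 52
cx_2 = 296
cy_2 = 320
r_2 = 32
cx_3 = 96
cy_3 = 248
r_3 = 64
x1_4 = 128
y1_4 = 260
x0_5 = 320
y0_5 = 208
y0_6 = 24
x1_6 = 376
y1_6 = 112
cx_7 = 148
cy_7 = 376
r_7 = 32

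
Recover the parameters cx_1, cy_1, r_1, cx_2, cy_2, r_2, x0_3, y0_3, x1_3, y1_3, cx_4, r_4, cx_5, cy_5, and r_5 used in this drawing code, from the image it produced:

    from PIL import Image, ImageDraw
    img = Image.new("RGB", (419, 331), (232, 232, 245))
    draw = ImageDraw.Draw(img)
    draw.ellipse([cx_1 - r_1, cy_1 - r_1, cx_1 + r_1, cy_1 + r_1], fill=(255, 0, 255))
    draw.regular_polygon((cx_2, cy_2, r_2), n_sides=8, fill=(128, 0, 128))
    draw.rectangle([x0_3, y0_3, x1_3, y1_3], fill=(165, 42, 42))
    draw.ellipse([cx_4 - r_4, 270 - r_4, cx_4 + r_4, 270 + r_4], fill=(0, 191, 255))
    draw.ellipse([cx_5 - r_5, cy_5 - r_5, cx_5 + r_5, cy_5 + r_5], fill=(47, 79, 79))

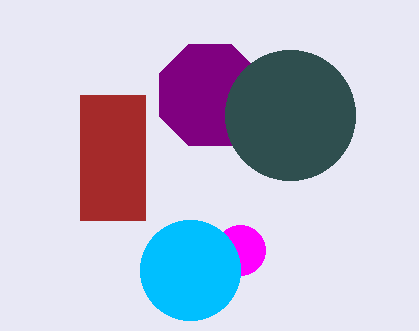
cx_1 = 240
cy_1 = 250
r_1 = 25
cx_2 = 210
cy_2 = 95
r_2 = 55
x0_3 = 80
y0_3 = 95
x1_3 = 145
y1_3 = 220
cx_4 = 190
r_4 = 50
cx_5 = 290
cy_5 = 115
r_5 = 65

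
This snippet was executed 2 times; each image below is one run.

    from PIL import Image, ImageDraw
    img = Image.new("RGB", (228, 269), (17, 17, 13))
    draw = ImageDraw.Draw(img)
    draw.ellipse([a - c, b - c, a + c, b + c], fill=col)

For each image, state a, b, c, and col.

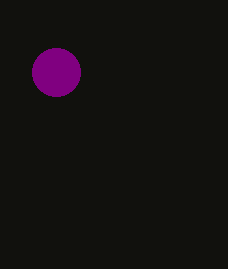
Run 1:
a = 56
b = 72
c = 24
col = 'purple'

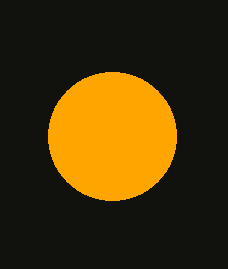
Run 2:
a = 112, b = 136, c = 64, col = 'orange'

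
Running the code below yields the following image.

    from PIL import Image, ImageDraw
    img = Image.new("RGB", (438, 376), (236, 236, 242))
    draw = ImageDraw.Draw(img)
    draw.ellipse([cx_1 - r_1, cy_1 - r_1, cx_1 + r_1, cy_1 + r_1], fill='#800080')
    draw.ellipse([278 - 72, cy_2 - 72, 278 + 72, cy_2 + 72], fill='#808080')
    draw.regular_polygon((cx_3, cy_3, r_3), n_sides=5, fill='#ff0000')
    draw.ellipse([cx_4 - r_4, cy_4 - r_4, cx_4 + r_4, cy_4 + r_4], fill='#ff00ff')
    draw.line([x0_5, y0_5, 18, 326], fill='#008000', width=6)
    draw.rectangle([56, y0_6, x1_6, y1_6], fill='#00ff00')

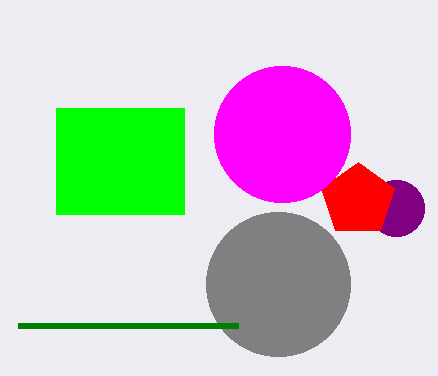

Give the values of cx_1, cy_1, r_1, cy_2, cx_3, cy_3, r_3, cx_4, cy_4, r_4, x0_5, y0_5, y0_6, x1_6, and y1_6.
cx_1 = 396; cy_1 = 208; r_1 = 28; cy_2 = 284; cx_3 = 358; cy_3 = 200; r_3 = 38; cx_4 = 282; cy_4 = 134; r_4 = 68; x0_5 = 238; y0_5 = 326; y0_6 = 108; x1_6 = 184; y1_6 = 214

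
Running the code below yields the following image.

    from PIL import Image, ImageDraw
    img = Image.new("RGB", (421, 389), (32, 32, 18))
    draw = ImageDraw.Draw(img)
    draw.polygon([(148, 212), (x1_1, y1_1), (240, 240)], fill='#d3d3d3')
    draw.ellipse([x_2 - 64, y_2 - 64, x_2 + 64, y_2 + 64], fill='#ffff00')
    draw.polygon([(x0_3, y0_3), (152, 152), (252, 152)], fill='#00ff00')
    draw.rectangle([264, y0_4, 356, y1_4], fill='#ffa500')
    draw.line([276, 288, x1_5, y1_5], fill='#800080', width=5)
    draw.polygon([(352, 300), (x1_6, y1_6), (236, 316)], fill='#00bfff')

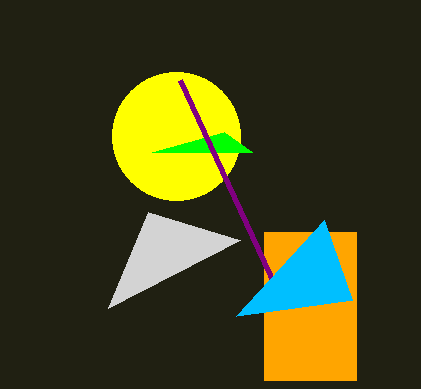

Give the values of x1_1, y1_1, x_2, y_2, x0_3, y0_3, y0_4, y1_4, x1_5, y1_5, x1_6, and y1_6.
x1_1 = 108
y1_1 = 308
x_2 = 176
y_2 = 136
x0_3 = 224
y0_3 = 132
y0_4 = 232
y1_4 = 380
x1_5 = 180
y1_5 = 80
x1_6 = 324
y1_6 = 220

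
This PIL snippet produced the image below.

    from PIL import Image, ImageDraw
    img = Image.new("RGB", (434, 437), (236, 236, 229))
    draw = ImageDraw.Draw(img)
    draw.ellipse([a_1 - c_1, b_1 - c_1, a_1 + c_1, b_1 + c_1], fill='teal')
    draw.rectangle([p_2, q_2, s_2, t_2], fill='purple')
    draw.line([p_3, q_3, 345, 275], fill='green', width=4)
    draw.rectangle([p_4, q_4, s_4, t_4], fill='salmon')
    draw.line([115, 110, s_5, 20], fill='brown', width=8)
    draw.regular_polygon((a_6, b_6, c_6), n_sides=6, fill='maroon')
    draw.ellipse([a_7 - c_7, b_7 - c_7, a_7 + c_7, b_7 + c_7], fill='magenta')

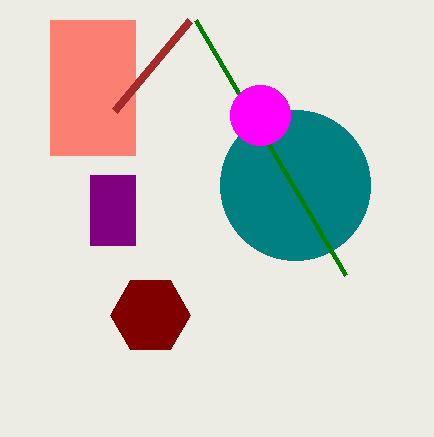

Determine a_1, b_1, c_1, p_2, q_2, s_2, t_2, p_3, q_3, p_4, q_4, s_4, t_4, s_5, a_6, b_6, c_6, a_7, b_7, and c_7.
a_1 = 295; b_1 = 185; c_1 = 75; p_2 = 90; q_2 = 175; s_2 = 135; t_2 = 245; p_3 = 195; q_3 = 20; p_4 = 50; q_4 = 20; s_4 = 135; t_4 = 155; s_5 = 190; a_6 = 150; b_6 = 315; c_6 = 40; a_7 = 260; b_7 = 115; c_7 = 30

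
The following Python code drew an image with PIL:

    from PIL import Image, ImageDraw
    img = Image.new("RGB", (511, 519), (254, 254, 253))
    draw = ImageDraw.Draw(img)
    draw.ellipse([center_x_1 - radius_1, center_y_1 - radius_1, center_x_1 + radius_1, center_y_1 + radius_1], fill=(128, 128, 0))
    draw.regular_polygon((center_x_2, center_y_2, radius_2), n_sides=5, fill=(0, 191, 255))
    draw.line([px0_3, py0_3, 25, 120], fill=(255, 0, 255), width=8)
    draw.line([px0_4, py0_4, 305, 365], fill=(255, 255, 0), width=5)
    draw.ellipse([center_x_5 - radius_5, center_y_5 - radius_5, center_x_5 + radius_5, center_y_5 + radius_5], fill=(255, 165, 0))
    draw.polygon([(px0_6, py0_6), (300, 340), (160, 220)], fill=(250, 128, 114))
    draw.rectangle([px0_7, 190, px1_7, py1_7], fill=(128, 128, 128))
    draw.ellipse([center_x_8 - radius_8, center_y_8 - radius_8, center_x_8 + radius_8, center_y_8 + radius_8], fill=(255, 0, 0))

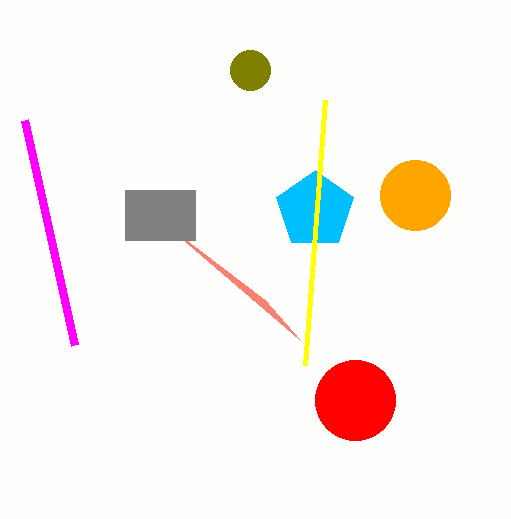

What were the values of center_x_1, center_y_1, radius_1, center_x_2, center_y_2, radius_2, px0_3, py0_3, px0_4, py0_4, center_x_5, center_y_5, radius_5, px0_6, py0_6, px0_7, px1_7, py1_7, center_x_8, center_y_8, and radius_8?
center_x_1 = 250; center_y_1 = 70; radius_1 = 20; center_x_2 = 315; center_y_2 = 210; radius_2 = 40; px0_3 = 75; py0_3 = 345; px0_4 = 325; py0_4 = 100; center_x_5 = 415; center_y_5 = 195; radius_5 = 35; px0_6 = 265; py0_6 = 300; px0_7 = 125; px1_7 = 195; py1_7 = 240; center_x_8 = 355; center_y_8 = 400; radius_8 = 40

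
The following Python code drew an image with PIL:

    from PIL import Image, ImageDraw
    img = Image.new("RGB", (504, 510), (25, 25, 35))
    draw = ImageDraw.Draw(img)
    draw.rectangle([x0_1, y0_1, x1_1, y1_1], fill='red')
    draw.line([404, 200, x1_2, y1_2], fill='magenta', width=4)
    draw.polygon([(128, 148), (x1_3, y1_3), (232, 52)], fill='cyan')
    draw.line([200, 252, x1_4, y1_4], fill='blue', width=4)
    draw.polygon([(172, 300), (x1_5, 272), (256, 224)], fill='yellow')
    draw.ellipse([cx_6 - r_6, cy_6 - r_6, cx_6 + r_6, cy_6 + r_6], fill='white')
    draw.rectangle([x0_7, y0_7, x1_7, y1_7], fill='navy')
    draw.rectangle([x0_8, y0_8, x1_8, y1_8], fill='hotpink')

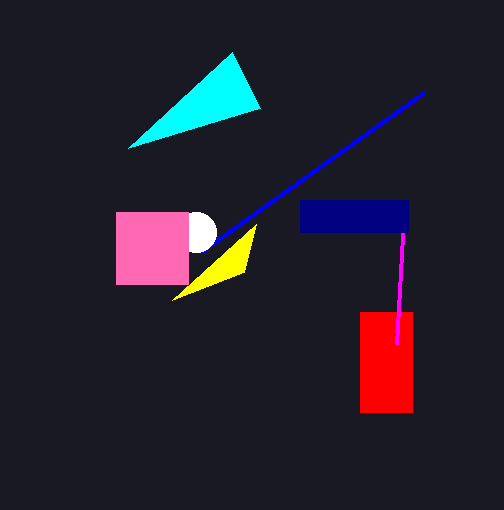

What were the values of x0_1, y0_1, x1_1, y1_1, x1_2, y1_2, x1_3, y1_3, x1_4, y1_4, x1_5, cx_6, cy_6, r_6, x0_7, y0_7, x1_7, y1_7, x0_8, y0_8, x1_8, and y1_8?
x0_1 = 360; y0_1 = 312; x1_1 = 412; y1_1 = 412; x1_2 = 396; y1_2 = 344; x1_3 = 260; y1_3 = 108; x1_4 = 424; y1_4 = 92; x1_5 = 244; cx_6 = 196; cy_6 = 232; r_6 = 20; x0_7 = 300; y0_7 = 200; x1_7 = 408; y1_7 = 232; x0_8 = 116; y0_8 = 212; x1_8 = 188; y1_8 = 284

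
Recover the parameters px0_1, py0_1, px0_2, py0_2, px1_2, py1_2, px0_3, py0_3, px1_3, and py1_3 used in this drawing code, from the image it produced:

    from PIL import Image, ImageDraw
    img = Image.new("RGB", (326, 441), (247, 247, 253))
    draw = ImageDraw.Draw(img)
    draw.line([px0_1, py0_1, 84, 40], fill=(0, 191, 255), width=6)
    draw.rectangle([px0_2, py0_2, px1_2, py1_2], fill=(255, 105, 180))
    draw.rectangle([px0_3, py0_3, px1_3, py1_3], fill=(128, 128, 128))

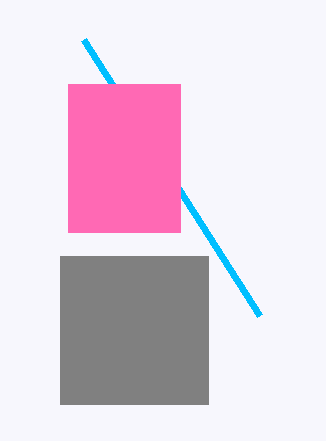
px0_1 = 260; py0_1 = 316; px0_2 = 68; py0_2 = 84; px1_2 = 180; py1_2 = 232; px0_3 = 60; py0_3 = 256; px1_3 = 208; py1_3 = 404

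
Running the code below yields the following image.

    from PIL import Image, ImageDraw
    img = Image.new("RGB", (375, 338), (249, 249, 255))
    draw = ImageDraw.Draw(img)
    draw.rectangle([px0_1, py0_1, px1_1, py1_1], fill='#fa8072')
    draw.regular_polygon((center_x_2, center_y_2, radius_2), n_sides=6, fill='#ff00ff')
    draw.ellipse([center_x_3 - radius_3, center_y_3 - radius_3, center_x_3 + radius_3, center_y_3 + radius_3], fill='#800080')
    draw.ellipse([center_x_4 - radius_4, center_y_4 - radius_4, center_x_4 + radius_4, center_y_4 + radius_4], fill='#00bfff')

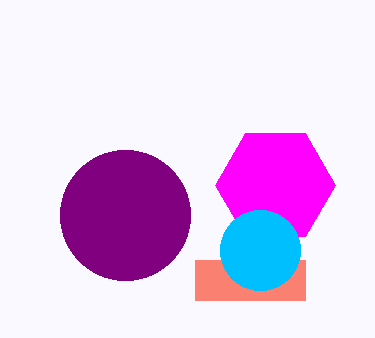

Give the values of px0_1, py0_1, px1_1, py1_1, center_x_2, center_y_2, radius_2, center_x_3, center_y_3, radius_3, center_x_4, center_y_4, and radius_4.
px0_1 = 195; py0_1 = 260; px1_1 = 305; py1_1 = 300; center_x_2 = 275; center_y_2 = 185; radius_2 = 60; center_x_3 = 125; center_y_3 = 215; radius_3 = 65; center_x_4 = 260; center_y_4 = 250; radius_4 = 40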